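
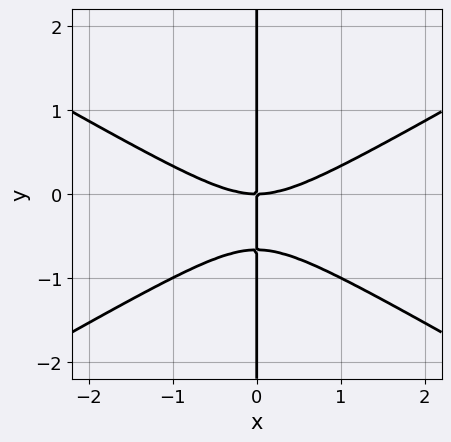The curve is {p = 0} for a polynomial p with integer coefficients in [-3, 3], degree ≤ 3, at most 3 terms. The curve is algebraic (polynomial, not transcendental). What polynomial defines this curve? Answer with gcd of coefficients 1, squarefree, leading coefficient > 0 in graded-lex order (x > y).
x^3 - 3*x*y^2 - 2*x*y

(a) The degree is 3 — a generic line meets the curve in up to 3 points.
(b) Against the integer gridlines: every point of the y-axis in the box is on the curve; it meets the x-axis at x = 0 (among the integer gridlines).
(c) These observations pin down the coefficients.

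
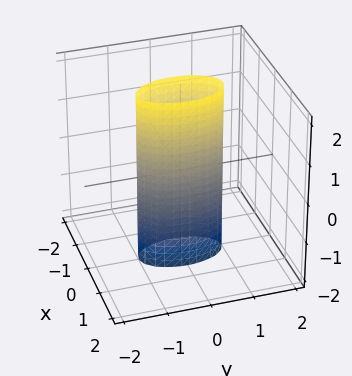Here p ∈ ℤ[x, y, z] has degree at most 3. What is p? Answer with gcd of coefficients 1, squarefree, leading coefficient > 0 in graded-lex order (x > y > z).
3*x^2 + y^2 - 1

First, the degree is 2 — constant cross-section along one axis; a quadric.
Next, symmetries: mirror symmetry y ↦ −y ⇒ only even powers of y; mirror symmetry z ↦ −z ⇒ only even powers of z; it's symmetric under x → −x, forcing even powers of x.
Next, reading off the gridlines: it misses every integer gridline on the z-axis; among the integer gridlines, it crosses the y-axis at y ∈ {-1, 1}.
Finally, matching integer coefficients to the picture gives p.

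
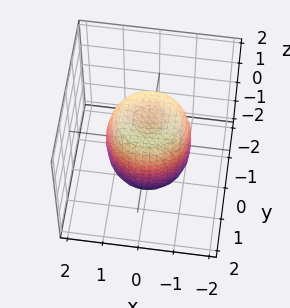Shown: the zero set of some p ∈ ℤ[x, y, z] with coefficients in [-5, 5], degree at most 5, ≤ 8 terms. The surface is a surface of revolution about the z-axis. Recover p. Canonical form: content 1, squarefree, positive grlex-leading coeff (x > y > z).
deg p = 4. A generic line meets the surface in up to 4 points.
By symmetry, every cross-section ⟂ z is a circle, so x, y appear only via x² + y².
Reading off the gridlines: the z-axis gridline crossings are at z ∈ {-1, 1}; a circular section at z = 1 has radius exactly 1.
These observations pin down the coefficients.

2*x^4 + 4*x^2*y^2 + 2*y^4 - 2*x^2 - 2*y^2 + z^2 - 1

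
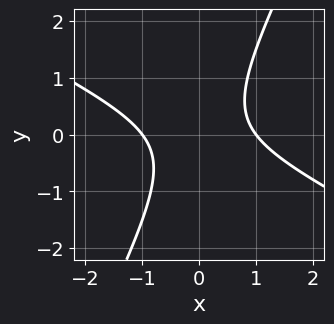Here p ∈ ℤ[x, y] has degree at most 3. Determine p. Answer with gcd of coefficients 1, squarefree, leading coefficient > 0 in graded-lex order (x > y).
2*x^2 + 3*x*y - 2*y^2 - 2

(a) The degree is 2 — no degree-1 curve has this shape.
(b) Checking where it meets the axes: the x-axis gridline crossings are at x ∈ {-1, 1}; it misses every integer gridline on the y-axis.
(c) Together with the visible shape, these determine p as stated.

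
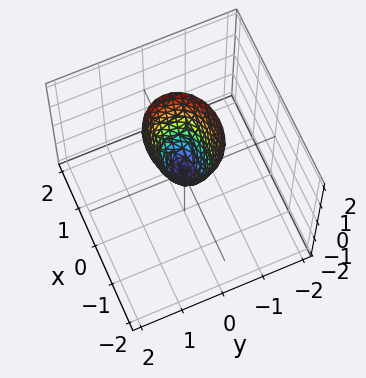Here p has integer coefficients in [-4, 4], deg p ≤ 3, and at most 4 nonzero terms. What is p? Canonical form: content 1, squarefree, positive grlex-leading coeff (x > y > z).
2*x^2 + 3*y^2 - z

First, the degree is 2 — a paraboloid; a quadric.
Then, symmetries: mirror symmetry y ↦ −y ⇒ only even powers of y; the x ↦ −x reflection is a symmetry, so x appears only in even powers.
Then, from the axis intercepts and sections: one x-axis crossing is at x = 0; one y-axis crossing is at y = 0.
Finally, solving for integer coefficients yields p as stated.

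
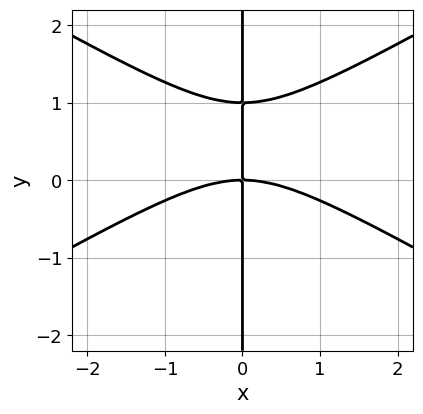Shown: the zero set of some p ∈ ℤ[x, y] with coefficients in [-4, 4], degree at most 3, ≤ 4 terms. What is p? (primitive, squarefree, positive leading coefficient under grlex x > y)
x^3 - 3*x*y^2 + 3*x*y

1. The degree is 3 — no degree-2 curve has this shape.
2. From the axis intercepts and sections: one x-axis crossing is at x = 0; every point of the y-axis in the box is on the curve.
3. Assembling these constraints gives the stated polynomial.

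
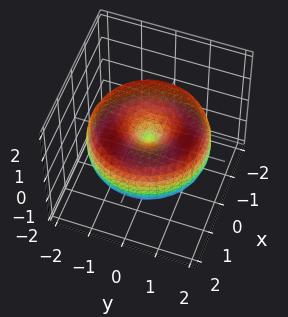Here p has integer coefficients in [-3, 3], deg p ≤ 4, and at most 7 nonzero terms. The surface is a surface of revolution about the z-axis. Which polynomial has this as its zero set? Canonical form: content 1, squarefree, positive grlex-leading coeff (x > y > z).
x^4 + 2*x^2*y^2 + y^4 - 3*x^2 - 3*y^2 + 3*z^2

First, the degree is 4 — no degree-3 surface has this shape.
Next, symmetry: the surface is invariant under rotation about z: p = q(x² + y², z).
Then, reading off the gridlines: it crosses the z-axis at the gridline z = 0; it crosses the y-axis at the gridline y = 0; a circular section at z = 0 has radius between 1 and 2.
Finally, assembling these constraints gives the stated polynomial.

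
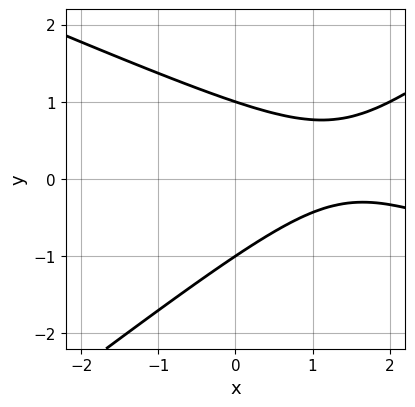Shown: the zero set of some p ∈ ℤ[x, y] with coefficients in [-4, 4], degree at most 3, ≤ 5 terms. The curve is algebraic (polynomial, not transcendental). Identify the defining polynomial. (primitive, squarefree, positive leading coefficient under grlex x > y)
1. deg p = 2. A generic line meets the curve in up to 2 points.
2. From the visible intercepts: no x-intercept at any integer in the box; the y-axis gridline crossings are at y ∈ {-1, 1}.
3. Assembling these constraints gives the stated polynomial.

x^2 + x*y - 3*y^2 - 3*x + 3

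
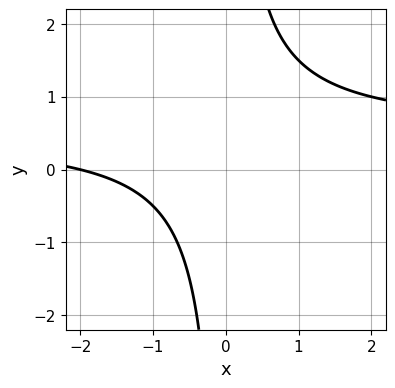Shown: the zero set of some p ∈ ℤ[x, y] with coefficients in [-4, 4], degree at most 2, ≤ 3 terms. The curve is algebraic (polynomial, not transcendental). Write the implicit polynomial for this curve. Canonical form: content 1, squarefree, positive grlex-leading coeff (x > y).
First, degree: the shape is more complex than any degree-1 curve, so deg p = 2.
Next, from the axis intercepts and sections: it misses every integer gridline on the y-axis; it crosses the x-axis at the gridline x = -2.
Finally, assembling these constraints gives the stated polynomial.

2*x*y - x - 2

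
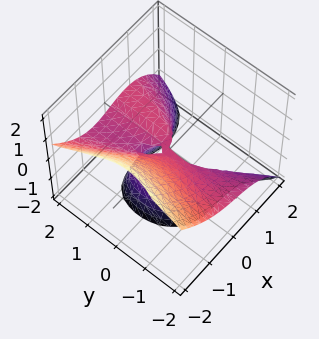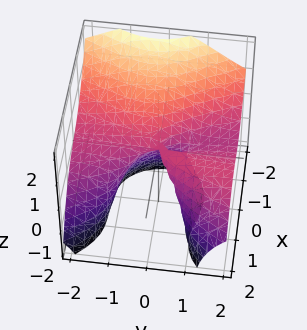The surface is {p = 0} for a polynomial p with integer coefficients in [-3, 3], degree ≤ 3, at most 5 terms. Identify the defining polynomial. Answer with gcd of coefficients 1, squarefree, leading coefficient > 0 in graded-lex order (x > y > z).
The degree is 3 — a generic line meets the surface in up to 3 points.
Against the integer gridlines: it crosses the z-axis at the gridline z = 0; one x-axis crossing is at x = 0; every point of the y-axis in the box is on the surface.
The integer polynomial consistent with all of this is the stated p.

3*x^3 + 2*x^2*z + 3*y^2*z - 2*x*y + 2*z^2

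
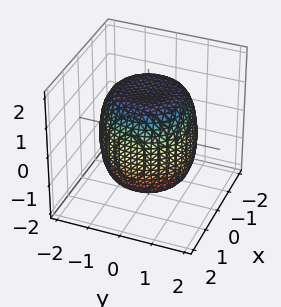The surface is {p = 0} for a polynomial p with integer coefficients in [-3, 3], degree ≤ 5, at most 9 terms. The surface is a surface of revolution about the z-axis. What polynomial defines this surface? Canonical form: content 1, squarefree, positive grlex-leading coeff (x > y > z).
The degree is 4 — a generic line meets the surface in up to 4 points.
By symmetry, every cross-section ⟂ z is a circle, so x, y appear only via x² + y².
Checking where it meets the axes: a circular section at z = 1 has radius between 1 and 2.
Solving for integer coefficients yields p as stated.

x^4 + 2*x^2*y^2 + y^4 - x^2 - y^2 + z^2 - 2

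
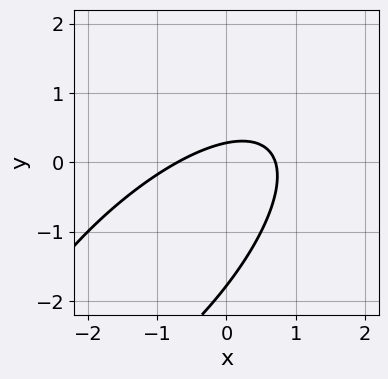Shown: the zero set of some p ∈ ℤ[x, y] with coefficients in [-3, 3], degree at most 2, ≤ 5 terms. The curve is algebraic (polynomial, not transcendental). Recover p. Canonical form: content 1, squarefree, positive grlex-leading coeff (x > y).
2*x^2 - 3*x*y + 2*y^2 + 3*y - 1

Degree: no degree-1 curve has this shape, so deg p = 2.
Matching integer coefficients to the picture gives p.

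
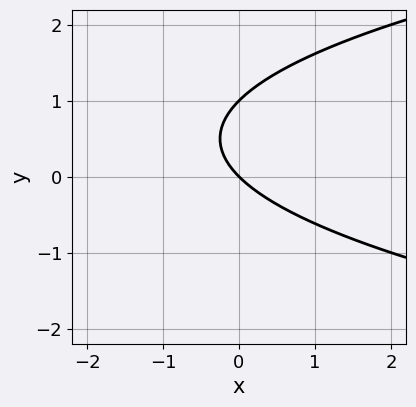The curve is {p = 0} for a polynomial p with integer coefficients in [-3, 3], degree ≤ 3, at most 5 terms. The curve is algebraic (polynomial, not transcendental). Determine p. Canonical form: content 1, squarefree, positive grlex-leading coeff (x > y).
1. Degree: the shape is more complex than any degree-1 curve, so deg p = 2.
2. From the axis intercepts and sections: one x-axis crossing is at x = 0; the y-axis gridline crossings are at y ∈ {0, 1}.
3. These observations pin down the coefficients.

y^2 - x - y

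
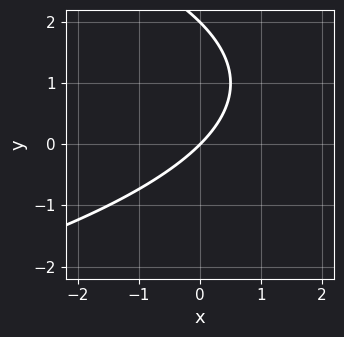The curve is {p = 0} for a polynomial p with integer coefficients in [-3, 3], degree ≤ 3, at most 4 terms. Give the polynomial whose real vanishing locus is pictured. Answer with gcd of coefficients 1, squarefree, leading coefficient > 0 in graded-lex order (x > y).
y^2 + 2*x - 2*y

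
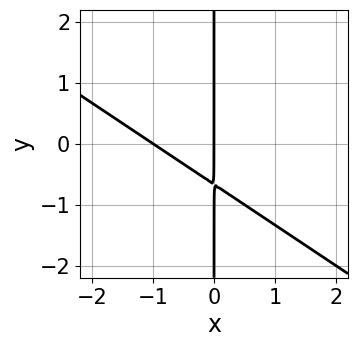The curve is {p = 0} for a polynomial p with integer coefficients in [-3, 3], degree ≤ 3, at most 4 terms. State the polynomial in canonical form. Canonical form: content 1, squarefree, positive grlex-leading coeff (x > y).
The degree is 2 — no degree-1 curve has this shape.
Checking where it meets the axes: among the integer gridlines, it crosses the x-axis at x ∈ {-1, 0}; the visible y-axis segment lies entirely on the curve.
Fitting integer coefficients to these (and the overall shape) gives p.

2*x^2 + 3*x*y + 2*x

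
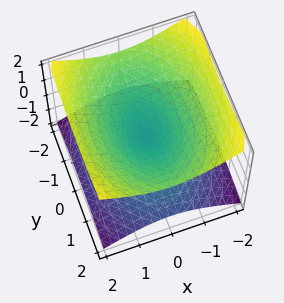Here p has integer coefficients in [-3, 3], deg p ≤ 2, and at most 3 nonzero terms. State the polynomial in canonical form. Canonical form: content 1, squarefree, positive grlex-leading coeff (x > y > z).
(a) deg p = 2.
(b) Symmetries: the z ↦ −z reflection is a symmetry, so z appears only in even powers; it's symmetric under x → −x, forcing even powers of x; mirror symmetry y ↦ −y ⇒ only even powers of y.
(c) Observable constraints: one x-axis crossing is at x = 0; one z-axis crossing is at z = 0; it crosses the y-axis at the gridline y = 0.
(d) These observations pin down the coefficients.

2*x^2 + y^2 - 3*z^2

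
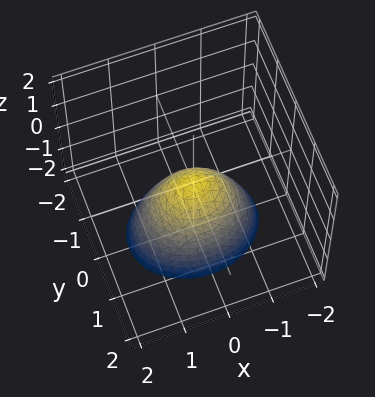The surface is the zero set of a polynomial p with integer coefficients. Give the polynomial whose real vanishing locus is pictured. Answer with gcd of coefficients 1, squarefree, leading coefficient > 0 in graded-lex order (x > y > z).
2*x^2 + 3*y^2 + 2*z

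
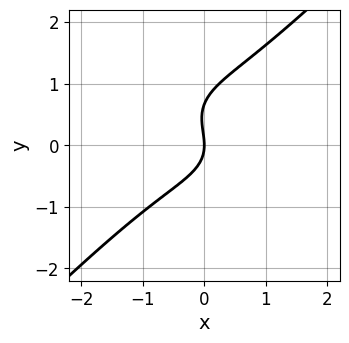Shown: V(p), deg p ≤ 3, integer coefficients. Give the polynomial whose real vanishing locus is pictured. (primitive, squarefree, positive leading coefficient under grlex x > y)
2*x^3 + x*y^2 - 3*y^3 + 2*y^2 + 3*x

1. Degree: the shape is more complex than any degree-2 curve, so deg p = 3.
2. Against the integer gridlines: it crosses the x-axis at the gridline x = 0; it meets the y-axis at y = 0 (among the integer gridlines).
3. Putting this together gives p.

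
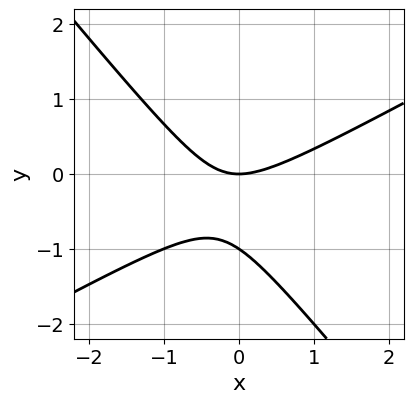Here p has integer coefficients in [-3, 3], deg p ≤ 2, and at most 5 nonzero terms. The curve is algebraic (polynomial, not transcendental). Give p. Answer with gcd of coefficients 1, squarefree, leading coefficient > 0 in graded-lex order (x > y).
(a) Degree: a generic line meets the curve in up to 2 points, so deg p = 2.
(b) Against the integer gridlines: it meets the x-axis at x = 0 (among the integer gridlines); the y-axis gridline crossings are at y ∈ {-1, 0}.
(c) Assembling these constraints gives the stated polynomial.

2*x^2 - 2*x*y - 3*y^2 - 3*y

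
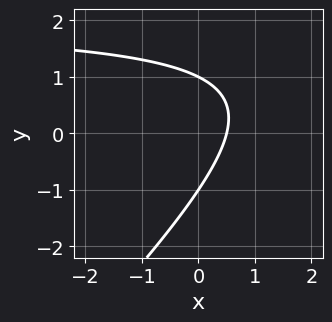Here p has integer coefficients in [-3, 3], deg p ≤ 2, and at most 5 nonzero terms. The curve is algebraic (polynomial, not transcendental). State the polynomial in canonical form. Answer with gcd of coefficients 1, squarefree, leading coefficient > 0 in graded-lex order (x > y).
x*y - y^2 - 2*x + 1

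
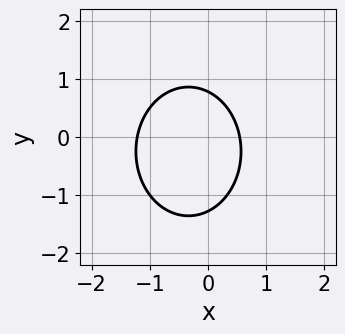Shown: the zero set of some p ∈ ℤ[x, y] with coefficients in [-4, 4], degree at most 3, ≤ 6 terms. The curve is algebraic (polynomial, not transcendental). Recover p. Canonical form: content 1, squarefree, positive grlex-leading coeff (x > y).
First, deg p = 2. No degree-1 curve has this shape.
Finally, matching integer coefficients to the picture gives p.

3*x^2 + 2*y^2 + 2*x + y - 2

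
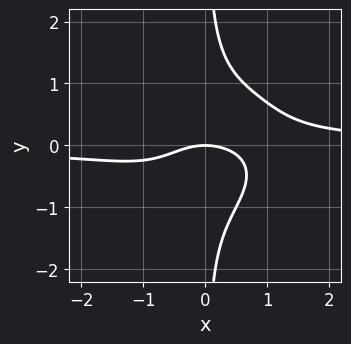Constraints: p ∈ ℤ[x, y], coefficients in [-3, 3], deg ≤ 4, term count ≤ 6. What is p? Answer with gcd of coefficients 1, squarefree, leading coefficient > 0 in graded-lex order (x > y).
2*x^3*y + 3*x*y^3 - x^2 - 2*y

(a) deg p = 4.
(b) Reading off the gridlines: one y-axis crossing is at y = 0; one x-axis crossing is at x = 0.
(c) Fitting integer coefficients to these (and the overall shape) gives p.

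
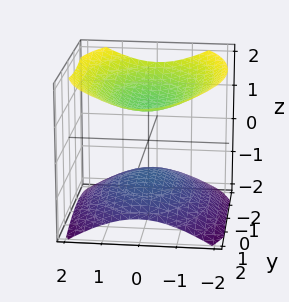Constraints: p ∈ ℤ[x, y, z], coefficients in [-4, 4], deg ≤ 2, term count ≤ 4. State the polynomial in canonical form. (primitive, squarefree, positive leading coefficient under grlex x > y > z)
(a) I count 2 distinct pieces. They look like related sheets of one shape, so recover p as a whole.
(b) Degree: two sheets facing apart; a quadric, so deg p = 2.
(c) Symmetries: mirror symmetry x ↦ −x ⇒ only even powers of x; it's symmetric under y → −y, forcing even powers of y; the z ↦ −z reflection is a symmetry, so z appears only in even powers.
(d) Against the integer gridlines: among the integer gridlines, it crosses the z-axis at z ∈ {-1, 1}; the surface avoids every integer x-axis point in the box.
(e) The integer polynomial consistent with all of this is the stated p.

2*x^2 + y^2 - 3*z^2 + 3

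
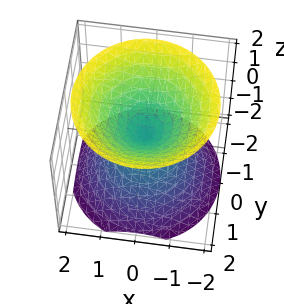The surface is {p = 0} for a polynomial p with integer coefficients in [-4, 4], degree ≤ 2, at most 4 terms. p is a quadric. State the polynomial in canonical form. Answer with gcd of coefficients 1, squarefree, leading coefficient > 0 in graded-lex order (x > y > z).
x^2 + y^2 - z^2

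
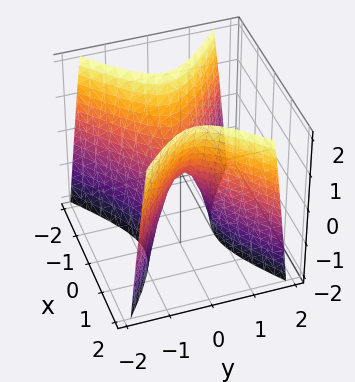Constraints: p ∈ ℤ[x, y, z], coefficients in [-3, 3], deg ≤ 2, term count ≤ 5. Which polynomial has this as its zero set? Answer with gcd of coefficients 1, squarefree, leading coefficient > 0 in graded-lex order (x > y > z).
2*x^2 - 3*y^2 - z

The degree is 2 — a saddle surface; a quadric.
Symmetries: it's symmetric under x → −x, forcing even powers of x; it's symmetric under y → −y, forcing even powers of y.
Reading off the gridlines: it crosses the y-axis at the gridline y = 0; it crosses the z-axis at the gridline z = 0; one x-axis crossing is at x = 0.
The integer polynomial consistent with all of this is the stated p.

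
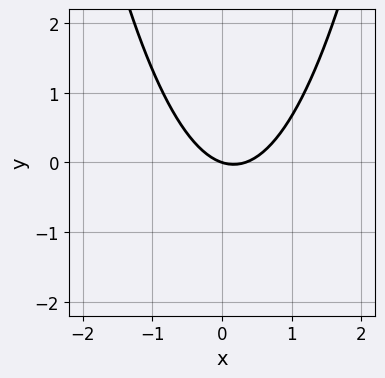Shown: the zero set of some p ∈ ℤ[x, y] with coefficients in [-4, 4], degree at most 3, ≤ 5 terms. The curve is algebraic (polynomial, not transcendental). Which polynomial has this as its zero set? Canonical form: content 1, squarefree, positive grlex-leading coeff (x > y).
deg p = 2.
Checking where it meets the axes: it crosses the y-axis at the gridline y = 0; one x-axis crossing is at x = 0.
Assembling these constraints gives the stated polynomial.

3*x^2 - x - 3*y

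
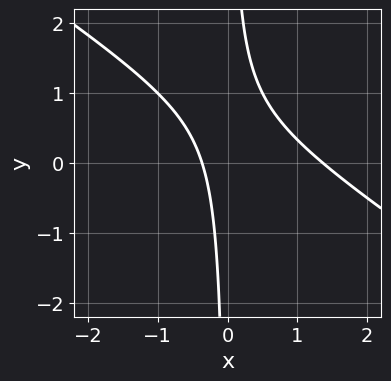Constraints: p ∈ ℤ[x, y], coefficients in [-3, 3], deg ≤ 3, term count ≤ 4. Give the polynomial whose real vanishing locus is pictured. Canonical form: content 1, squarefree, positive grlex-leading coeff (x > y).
2*x^2 + 3*x*y - 2*x - 1

First, deg p = 2. A generic line meets the curve in up to 2 points.
Then, observable constraints: the curve avoids every integer y-axis point in the box.
Finally, matching integer coefficients to the picture gives p.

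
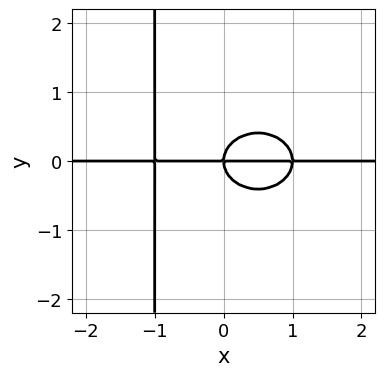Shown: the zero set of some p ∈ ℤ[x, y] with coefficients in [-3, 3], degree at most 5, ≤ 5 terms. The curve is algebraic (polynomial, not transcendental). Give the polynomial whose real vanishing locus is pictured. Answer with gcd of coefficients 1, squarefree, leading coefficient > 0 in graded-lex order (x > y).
2*x^3*y + 3*x*y^3 + 3*y^3 - 2*x*y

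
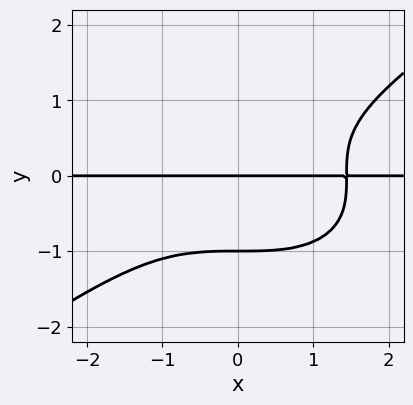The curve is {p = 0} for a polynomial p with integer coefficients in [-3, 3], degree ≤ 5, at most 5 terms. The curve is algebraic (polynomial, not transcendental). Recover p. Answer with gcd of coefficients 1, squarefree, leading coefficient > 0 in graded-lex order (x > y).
Degree: no degree-3 curve has this shape, so deg p = 4.
Reading off the gridlines: the visible x-axis segment lies entirely on the curve; the y-axis gridline crossings are at y ∈ {-1, 0}.
Fitting integer coefficients to these (and the overall shape) gives p.

x^3*y - 3*y^4 - 3*y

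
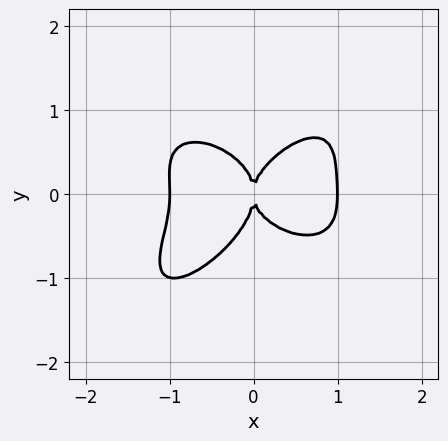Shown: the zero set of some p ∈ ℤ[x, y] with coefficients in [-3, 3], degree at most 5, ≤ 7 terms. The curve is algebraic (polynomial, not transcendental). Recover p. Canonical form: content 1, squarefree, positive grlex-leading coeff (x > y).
2*x^4 - 2*x*y^3 + 3*y^4 + x*y^2 - 2*x^2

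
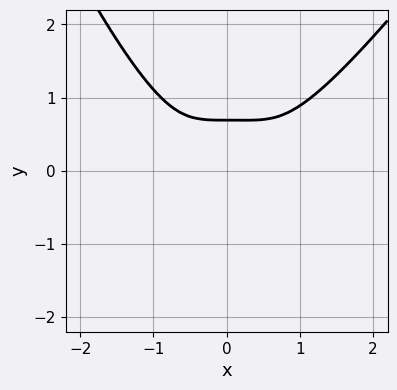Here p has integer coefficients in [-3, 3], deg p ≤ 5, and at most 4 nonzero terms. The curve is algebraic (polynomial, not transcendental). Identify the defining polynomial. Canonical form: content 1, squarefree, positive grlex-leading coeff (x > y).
(a) Degree: the shape is more complex than any degree-3 curve, so deg p = 4.
(b) Observable constraints: no x-intercept at any integer in the box.
(c) Together with the visible shape, these determine p as stated.

2*x^4 - x^3*y - 3*y^3 + 1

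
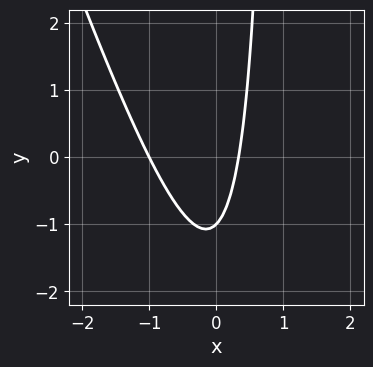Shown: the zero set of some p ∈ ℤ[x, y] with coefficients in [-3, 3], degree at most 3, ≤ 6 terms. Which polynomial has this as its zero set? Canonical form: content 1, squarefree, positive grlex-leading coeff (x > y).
3*x^2 + x*y + 2*x - y - 1

1. Degree: no degree-1 curve has this shape, so deg p = 2.
2. Checking where it meets the axes: it crosses the x-axis at the gridline x = -1; one y-axis crossing is at y = -1.
3. The integer polynomial consistent with all of this is the stated p.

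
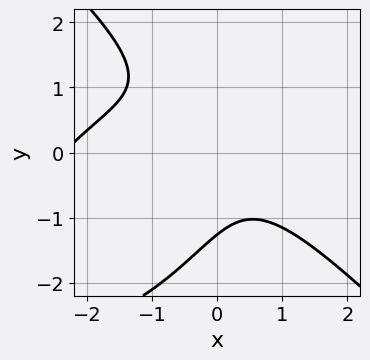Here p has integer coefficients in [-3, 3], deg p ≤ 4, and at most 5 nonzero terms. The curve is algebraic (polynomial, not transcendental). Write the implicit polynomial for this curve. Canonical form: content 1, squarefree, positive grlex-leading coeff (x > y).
x^3 + y^3 + 2*x^2 + 3*x*y + 2

(a) Degree: no degree-2 curve has this shape, so deg p = 3.
(b) Against the integer gridlines: it misses every integer gridline on the x-axis.
(c) The integer polynomial consistent with all of this is the stated p.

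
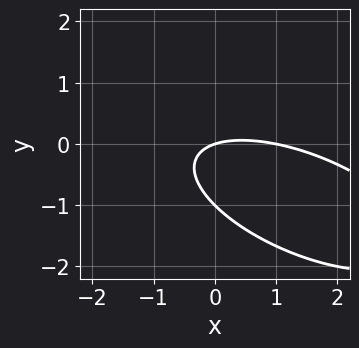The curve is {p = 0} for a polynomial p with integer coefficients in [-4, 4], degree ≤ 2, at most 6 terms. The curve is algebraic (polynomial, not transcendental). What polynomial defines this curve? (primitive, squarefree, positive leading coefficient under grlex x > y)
x^2 + 2*x*y + 3*y^2 - x + 3*y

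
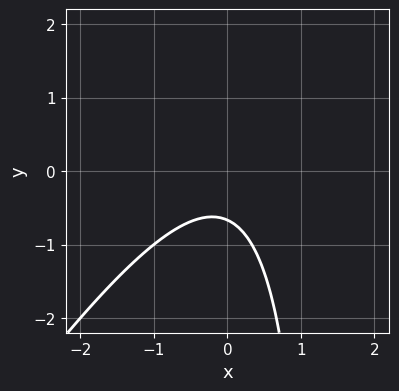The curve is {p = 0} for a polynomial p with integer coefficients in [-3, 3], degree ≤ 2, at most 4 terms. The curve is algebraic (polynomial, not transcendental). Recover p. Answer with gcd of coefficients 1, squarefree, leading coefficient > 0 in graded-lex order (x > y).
Degree: a generic line meets the curve in up to 2 points, so deg p = 2.
Reading off the gridlines: it misses every integer gridline on the x-axis.
These observations pin down the coefficients.

3*x^2 - 2*x*y + 3*y + 2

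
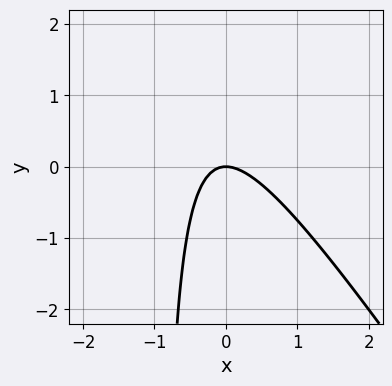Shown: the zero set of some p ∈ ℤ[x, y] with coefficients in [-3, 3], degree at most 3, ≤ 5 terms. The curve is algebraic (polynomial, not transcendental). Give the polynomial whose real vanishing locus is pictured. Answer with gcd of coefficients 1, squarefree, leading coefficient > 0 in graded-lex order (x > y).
1. The degree is 2 — no degree-1 curve has this shape.
2. Checking where it meets the axes: it crosses the x-axis at the gridline x = 0; it crosses the y-axis at the gridline y = 0.
3. These observations pin down the coefficients.

3*x^2 + 2*x*y + 2*y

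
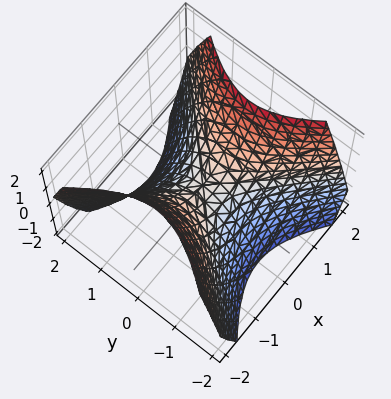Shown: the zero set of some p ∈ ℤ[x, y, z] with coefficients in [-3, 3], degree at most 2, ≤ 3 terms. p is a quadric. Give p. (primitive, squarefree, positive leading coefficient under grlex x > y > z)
x^2 - y^2 - z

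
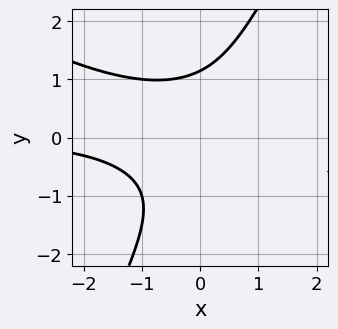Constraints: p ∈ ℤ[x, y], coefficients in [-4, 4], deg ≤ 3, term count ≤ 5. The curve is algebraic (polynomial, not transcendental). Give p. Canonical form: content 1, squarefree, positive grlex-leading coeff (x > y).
1. The degree is 3 — the shape is more complex than any degree-2 curve.
2. Reading off the gridlines: no x-intercept at any integer in the box.
3. The integer polynomial consistent with all of this is the stated p.

2*x^2*y + 3*x*y^2 - 2*y^3 + 3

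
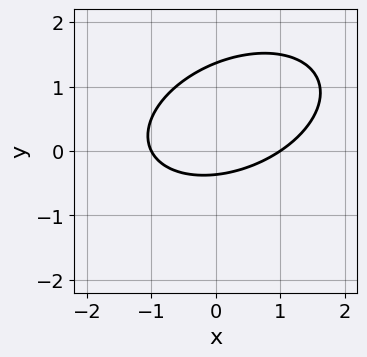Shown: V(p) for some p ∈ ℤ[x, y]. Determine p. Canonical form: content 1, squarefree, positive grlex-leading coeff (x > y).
x^2 - x*y + 2*y^2 - 2*y - 1

First, the degree is 2 — a generic line meets the curve in up to 2 points.
Then, checking where it meets the axes: among the integer gridlines, it crosses the x-axis at x ∈ {-1, 1}.
Finally, the integer polynomial consistent with all of this is the stated p.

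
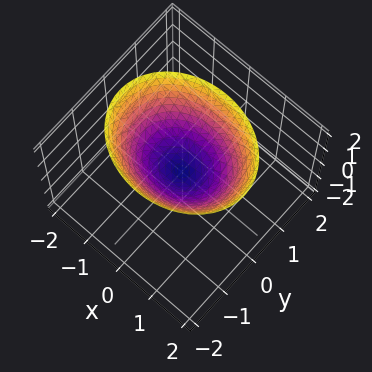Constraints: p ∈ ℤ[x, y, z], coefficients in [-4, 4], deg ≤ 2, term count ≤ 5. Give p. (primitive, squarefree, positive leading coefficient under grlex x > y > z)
2*x^2 + 3*y^2 - 3*z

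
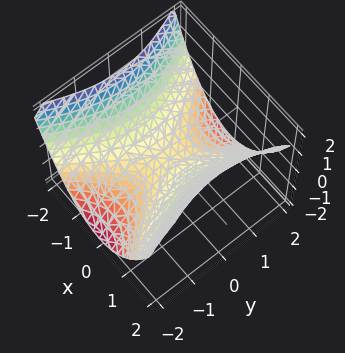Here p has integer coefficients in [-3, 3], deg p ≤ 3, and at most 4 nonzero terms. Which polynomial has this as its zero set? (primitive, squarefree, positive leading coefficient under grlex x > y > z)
First, deg p = 2. A hyperbolic paraboloid; a quadric.
Next, symmetries: the y ↦ −y reflection is a symmetry, so y appears only in even powers; the x ↦ −x reflection is a symmetry, so x appears only in even powers.
Then, from the axis intercepts and sections: it meets the x-axis at x = 0 (among the integer gridlines); one z-axis crossing is at z = 0; one y-axis crossing is at y = 0.
Finally, putting this together gives p.

2*x^2 - y^2 - 3*z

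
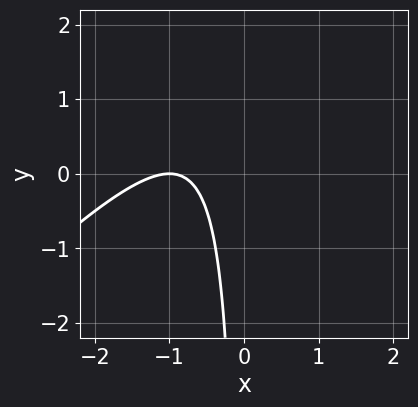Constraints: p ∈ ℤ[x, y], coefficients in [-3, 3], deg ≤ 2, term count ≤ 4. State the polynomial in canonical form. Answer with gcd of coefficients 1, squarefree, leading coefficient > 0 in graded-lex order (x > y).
x^2 - x*y + 2*x + 1

First, deg p = 2. The shape is more complex than any degree-1 curve.
Then, against the integer gridlines: no y-intercept at any integer in the box; it crosses the x-axis at the gridline x = -1.
Finally, matching integer coefficients to the picture gives p.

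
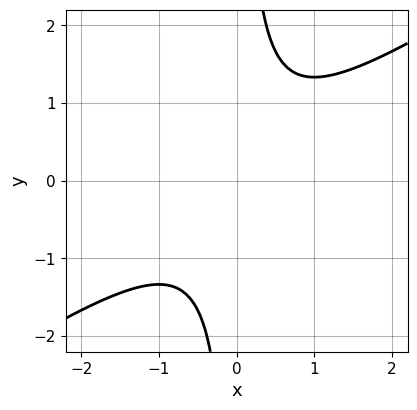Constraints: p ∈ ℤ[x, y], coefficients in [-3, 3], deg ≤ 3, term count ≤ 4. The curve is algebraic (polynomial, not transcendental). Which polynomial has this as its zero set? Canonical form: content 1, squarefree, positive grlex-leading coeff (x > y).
2*x^2 - 3*x*y + 2

1. The degree is 2 — a generic line meets the curve in up to 2 points.
2. Reading off the gridlines: the curve avoids every integer y-axis point in the box; it misses every integer gridline on the x-axis.
3. Assembling these constraints gives the stated polynomial.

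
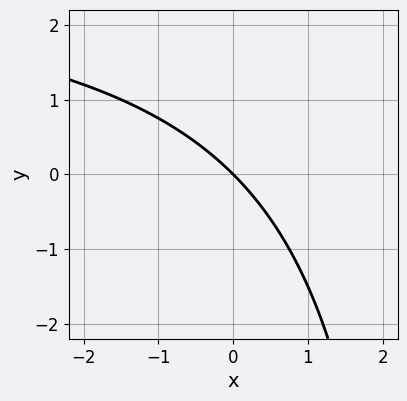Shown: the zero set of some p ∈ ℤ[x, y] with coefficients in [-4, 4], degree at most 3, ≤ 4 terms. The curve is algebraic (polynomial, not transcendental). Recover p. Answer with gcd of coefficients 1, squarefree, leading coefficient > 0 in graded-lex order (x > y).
x*y - 3*x - 3*y

First, deg p = 2. The shape is more complex than any degree-1 curve.
Then, checking where it meets the axes: it meets the y-axis at y = 0 (among the integer gridlines); it crosses the x-axis at the gridline x = 0.
Finally, fitting integer coefficients to these (and the overall shape) gives p.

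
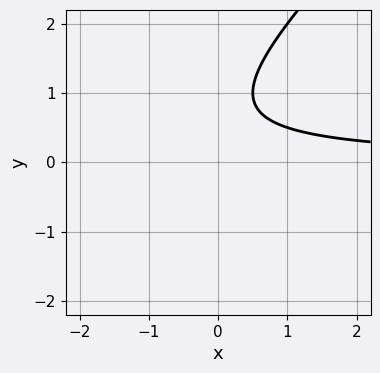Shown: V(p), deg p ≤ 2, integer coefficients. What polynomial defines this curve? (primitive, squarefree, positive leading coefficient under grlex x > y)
2*x*y - 2*y^2 + 3*y - 2

Degree: a generic line meets the curve in up to 2 points, so deg p = 2.
Against the integer gridlines: the curve avoids every integer x-axis point in the box; the curve avoids every integer y-axis point in the box.
Together with the visible shape, these determine p as stated.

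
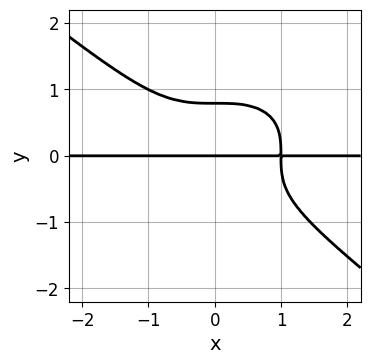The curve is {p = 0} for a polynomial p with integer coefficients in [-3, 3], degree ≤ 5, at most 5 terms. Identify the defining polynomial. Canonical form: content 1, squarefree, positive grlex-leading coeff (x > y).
(a) The degree is 4 — a generic line meets the curve in up to 4 points.
(b) Reading off the gridlines: it meets the y-axis at y = 0 (among the integer gridlines); the visible x-axis segment lies entirely on the curve.
(c) Fitting integer coefficients to these (and the overall shape) gives p.

x^3*y + 2*y^4 - y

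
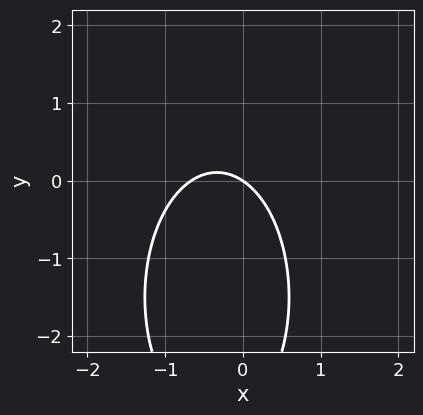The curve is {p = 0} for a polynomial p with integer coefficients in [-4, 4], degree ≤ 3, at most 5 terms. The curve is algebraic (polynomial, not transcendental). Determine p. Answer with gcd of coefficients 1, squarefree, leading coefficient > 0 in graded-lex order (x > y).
3*x^2 + y^2 + 2*x + 3*y

deg p = 2.
Against the integer gridlines: one y-axis crossing is at y = 0; it meets the x-axis at x = 0 (among the integer gridlines).
The integer polynomial consistent with all of this is the stated p.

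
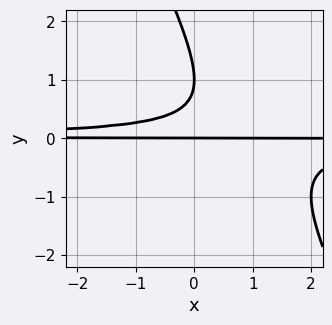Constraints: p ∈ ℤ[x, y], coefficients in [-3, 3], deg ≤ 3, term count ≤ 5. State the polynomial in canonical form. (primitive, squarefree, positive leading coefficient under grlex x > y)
2*x*y^2 + y^3 - 2*y^2 + y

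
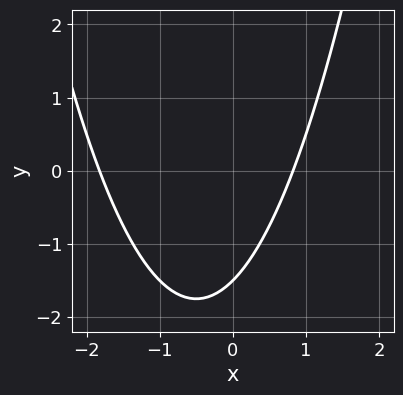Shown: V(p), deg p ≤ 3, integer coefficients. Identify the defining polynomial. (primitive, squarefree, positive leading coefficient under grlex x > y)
2*x^2 + 2*x - 2*y - 3

(a) Degree: the shape is more complex than any degree-1 curve, so deg p = 2.
(b) Solving for integer coefficients yields p as stated.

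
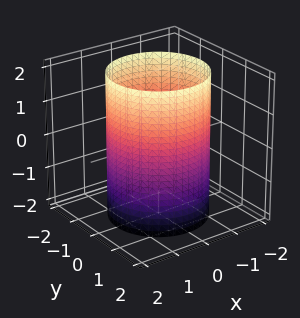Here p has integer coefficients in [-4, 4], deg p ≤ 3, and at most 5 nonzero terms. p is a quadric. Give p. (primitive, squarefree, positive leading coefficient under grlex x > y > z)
The degree is 2 — constant cross-section along one axis; a quadric.
Symmetries: rotational symmetry about the z-axis ⇒ p depends on x, y only through x² + y²; it's symmetric under z → −z, forcing even powers of z.
Against the integer gridlines: a circular section at z = -1 has radius between 1 and 2; the surface avoids every integer z-axis point in the box.
Solving for integer coefficients yields p as stated.

x^2 + y^2 - 2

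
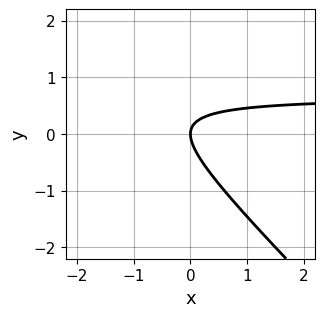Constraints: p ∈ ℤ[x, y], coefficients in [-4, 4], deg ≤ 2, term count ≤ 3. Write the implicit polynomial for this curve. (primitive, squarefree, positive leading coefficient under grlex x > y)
3*x*y + 3*y^2 - 2*x

First, deg p = 2.
Then, from the axis intercepts and sections: one x-axis crossing is at x = 0; it crosses the y-axis at the gridline y = 0.
Finally, solving for integer coefficients yields p as stated.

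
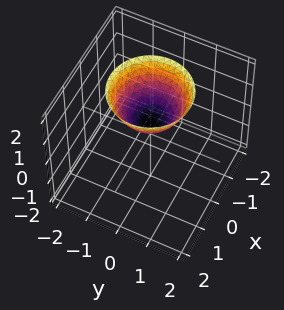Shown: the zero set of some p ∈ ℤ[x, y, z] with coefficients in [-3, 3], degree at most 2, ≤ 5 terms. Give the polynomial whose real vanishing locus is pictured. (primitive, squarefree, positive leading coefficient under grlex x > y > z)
deg p = 2. A generic line meets the surface in up to 2 points.
Symmetry: the z-axis is an axis of rotation, so x and y enter only as x² + y².
From the axis intercepts and sections: a circular section at z = 2 has radius between 1 and 2; the surface avoids every integer y-axis point in the box; no x-intercept at any integer in the box.
These observations pin down the coefficients.

2*x^2 + 2*y^2 - 2*z + 1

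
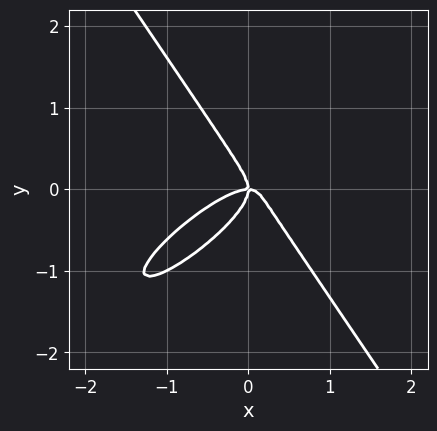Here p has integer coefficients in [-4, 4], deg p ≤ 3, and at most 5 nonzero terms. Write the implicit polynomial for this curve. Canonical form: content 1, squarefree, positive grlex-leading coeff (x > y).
2*x^3 - 3*x^2*y + 2*y^3 + x*y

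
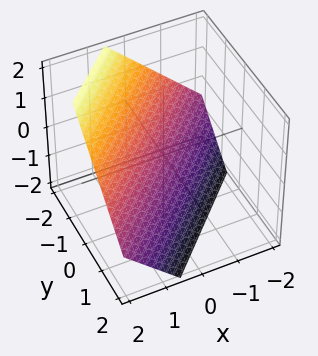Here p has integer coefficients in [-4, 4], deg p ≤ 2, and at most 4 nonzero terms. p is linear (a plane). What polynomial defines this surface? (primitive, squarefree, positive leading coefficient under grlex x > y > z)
deg p = 1. Every cross-section is a straight line — this is a plane.
Solving for integer coefficients yields p as stated.

3*x - 3*y - 3*z - 2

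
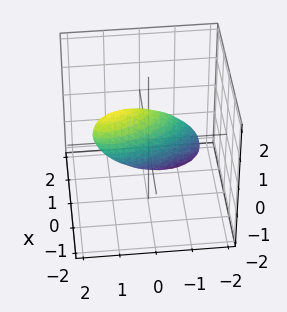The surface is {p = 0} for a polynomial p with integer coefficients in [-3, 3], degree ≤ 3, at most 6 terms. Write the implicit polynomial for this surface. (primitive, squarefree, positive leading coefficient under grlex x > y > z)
deg p = 2. A generic line meets the surface in up to 2 points.
Observable constraints: among the integer gridlines, it crosses the y-axis at y ∈ {-1, 1}; among the integer gridlines, it crosses the z-axis at z ∈ {-1, 1}.
Matching integer coefficients to the picture gives p.

3*x^2 + 2*x*y + y^2 - y*z + z^2 - 1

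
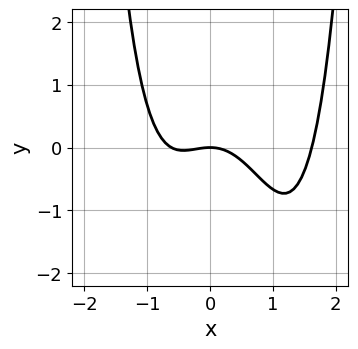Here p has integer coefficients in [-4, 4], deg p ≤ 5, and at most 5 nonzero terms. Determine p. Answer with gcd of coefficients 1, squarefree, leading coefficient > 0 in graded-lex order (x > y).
2*x^4 - 2*x^3 - 2*x^2 - 3*y

1. The degree is 4 — no degree-3 curve has this shape.
2. From the visible intercepts: it crosses the y-axis at the gridline y = 0; one x-axis crossing is at x = 0.
3. The integer polynomial consistent with all of this is the stated p.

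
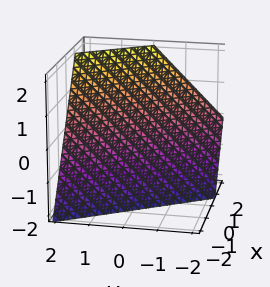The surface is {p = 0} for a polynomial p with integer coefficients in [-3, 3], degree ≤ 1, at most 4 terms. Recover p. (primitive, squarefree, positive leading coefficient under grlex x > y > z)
1. deg p = 1. The surface is flat (a plane).
2. Against the integer gridlines: it crosses the z-axis at the gridline z = -1; it meets the y-axis at y = 1 (among the integer gridlines).
3. These observations pin down the coefficients.

3*x + 2*y - 2*z - 2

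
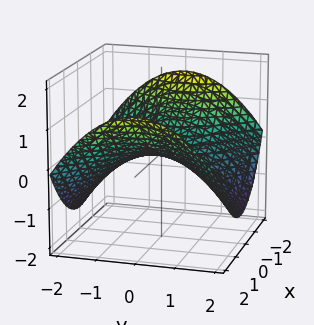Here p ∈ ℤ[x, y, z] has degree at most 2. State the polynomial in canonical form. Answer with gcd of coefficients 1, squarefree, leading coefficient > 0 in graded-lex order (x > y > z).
x^2 - y^2 - 3*z

First, deg p = 2. A saddle surface; a quadric.
Next, symmetries: the x ↦ −x reflection is a symmetry, so x appears only in even powers; mirror symmetry y ↦ −y ⇒ only even powers of y.
Then, checking where it meets the axes: it meets the x-axis at x = 0 (among the integer gridlines); it crosses the z-axis at the gridline z = 0.
Finally, together with the visible shape, these determine p as stated.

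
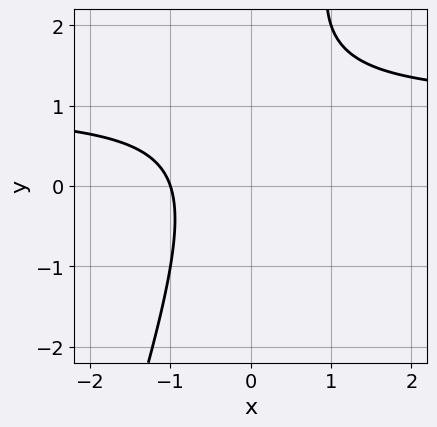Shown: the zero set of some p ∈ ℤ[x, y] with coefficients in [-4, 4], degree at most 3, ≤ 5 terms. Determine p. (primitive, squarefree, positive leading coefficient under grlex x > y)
First, deg p = 2. The shape is more complex than any degree-1 curve.
Then, from the axis intercepts and sections: the curve avoids every integer y-axis point in the box; one x-axis crossing is at x = -1.
Finally, assembling these constraints gives the stated polynomial.

3*x*y - y^2 - 3*x + 2*y - 3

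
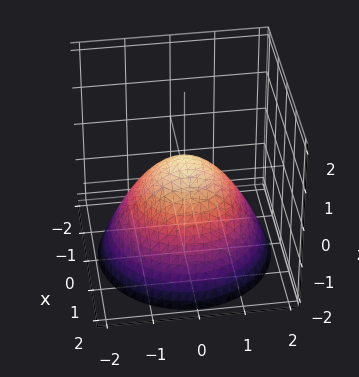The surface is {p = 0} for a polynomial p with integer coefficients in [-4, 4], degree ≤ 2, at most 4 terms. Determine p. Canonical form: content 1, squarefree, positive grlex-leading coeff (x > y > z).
deg p = 2. A generic line meets the surface in up to 2 points.
Symmetries: rotational symmetry about the z-axis ⇒ p depends on x, y only through x² + y².
Reading off the gridlines: a circular section at z = -1 has radius between 1 and 2.
Putting this together gives p.

2*x^2 + 2*y^2 + 3*z - 1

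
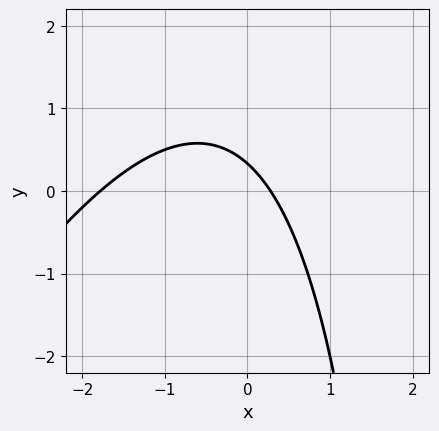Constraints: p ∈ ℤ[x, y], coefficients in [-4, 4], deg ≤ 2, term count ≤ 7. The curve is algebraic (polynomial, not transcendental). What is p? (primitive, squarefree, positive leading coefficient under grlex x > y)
(a) Degree: a generic line meets the curve in up to 2 points, so deg p = 2.
(b) Putting this together gives p.

2*x^2 - x*y + 3*x + 3*y - 1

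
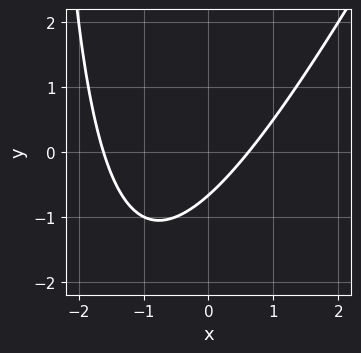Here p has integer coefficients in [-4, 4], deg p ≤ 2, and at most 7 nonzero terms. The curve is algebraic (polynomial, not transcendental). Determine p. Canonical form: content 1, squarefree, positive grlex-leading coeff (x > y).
2*x^2 - x*y + 2*x - 3*y - 2

First, the degree is 2 — a generic line meets the curve in up to 2 points.
Finally, solving for integer coefficients yields p as stated.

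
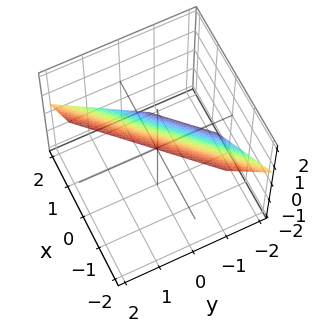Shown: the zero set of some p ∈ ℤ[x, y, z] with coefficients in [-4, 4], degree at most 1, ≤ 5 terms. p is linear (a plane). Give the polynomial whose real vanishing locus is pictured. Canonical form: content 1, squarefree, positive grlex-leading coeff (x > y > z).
3*x - 3*y + 3*z - 2

First, degree: every cross-section is a straight line — this is a plane, so deg p = 1.
Finally, the integer polynomial consistent with all of this is the stated p.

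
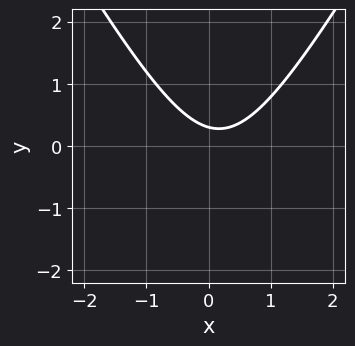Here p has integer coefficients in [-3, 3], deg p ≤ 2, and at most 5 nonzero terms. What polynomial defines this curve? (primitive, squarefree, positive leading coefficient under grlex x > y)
3*x^2 - y^2 - x - 3*y + 1

Degree: no degree-1 curve has this shape, so deg p = 2.
From the visible intercepts: it misses every integer gridline on the x-axis.
Together with the visible shape, these determine p as stated.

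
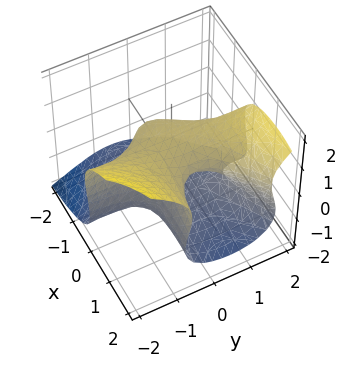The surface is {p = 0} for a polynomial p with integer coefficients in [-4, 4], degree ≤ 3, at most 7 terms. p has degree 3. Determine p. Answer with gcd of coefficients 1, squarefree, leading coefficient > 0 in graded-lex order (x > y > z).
x^2*y - 2*x*y^2 + 2*z^3 + x^2 - 2*z

(a) deg p = 3. A generic line meets the surface in up to 3 points.
(b) Reading off the gridlines: one x-axis crossing is at x = 0; among the integer gridlines, it crosses the z-axis at z ∈ {-1, 0, 1}.
(c) Solving for integer coefficients yields p as stated. Check: (0, 2, 0) on the y-axis lies on the surface, and p(0, 2, 0) = 0. ✓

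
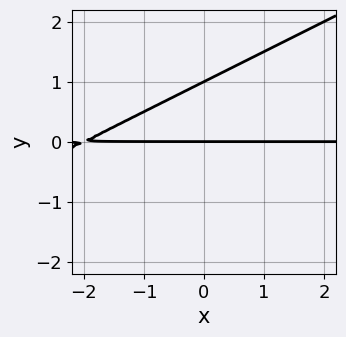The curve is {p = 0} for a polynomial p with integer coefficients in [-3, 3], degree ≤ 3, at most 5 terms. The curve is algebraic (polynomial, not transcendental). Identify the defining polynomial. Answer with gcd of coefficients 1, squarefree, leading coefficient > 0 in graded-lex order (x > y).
x*y - 2*y^2 + 2*y

1. Degree: the shape is more complex than any degree-1 curve, so deg p = 2.
2. From the axis intercepts and sections: the y-axis gridline crossings are at y ∈ {0, 1}; every point of the x-axis in the box is on the curve.
3. These observations pin down the coefficients.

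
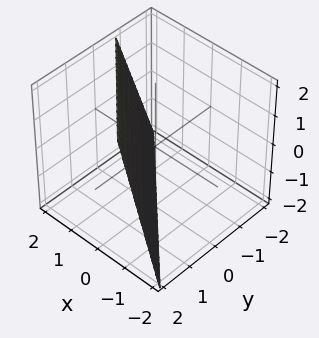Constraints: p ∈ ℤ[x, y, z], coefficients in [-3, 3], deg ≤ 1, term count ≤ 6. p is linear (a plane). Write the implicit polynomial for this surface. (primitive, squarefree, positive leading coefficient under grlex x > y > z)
First, deg p = 1. Every cross-section is a straight line — this is a plane.
Next, observable constraints: it meets the z-axis at z = -2 (among the integer gridlines).
Finally, matching integer coefficients to the picture gives p.

3*x + 3*y - z - 2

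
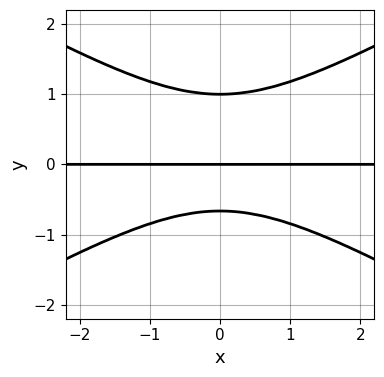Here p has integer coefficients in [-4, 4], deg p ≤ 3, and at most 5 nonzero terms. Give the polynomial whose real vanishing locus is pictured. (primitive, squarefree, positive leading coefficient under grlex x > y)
x^2*y - 3*y^3 + y^2 + 2*y

First, the degree is 3 — no degree-2 curve has this shape.
Next, symmetries: mirror symmetry x ↦ −x ⇒ only even powers of x.
Then, against the integer gridlines: among the integer gridlines, it crosses the y-axis at y ∈ {0, 1}; the visible x-axis segment lies entirely on the curve.
Finally, solving for integer coefficients yields p as stated.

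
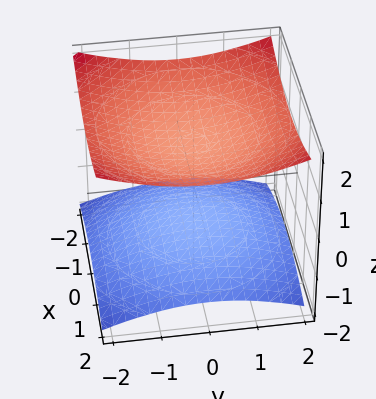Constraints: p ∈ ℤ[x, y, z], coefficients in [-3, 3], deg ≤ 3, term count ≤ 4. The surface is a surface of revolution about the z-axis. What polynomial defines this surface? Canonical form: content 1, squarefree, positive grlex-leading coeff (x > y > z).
First, there are 2 components. Treating them together as one polynomial.
Next, deg p = 2. No degree-1 surface has this shape.
Next, by symmetry, every cross-section ⟂ z is a circle, so x, y appear only via x² + y².
Next, from the visible intercepts: it misses every integer gridline on the x-axis; it misses every integer gridline on the y-axis; the z-axis gridline crossings are at z ∈ {-1, 1}.
Finally, putting this together gives p.

x^2 + y^2 - 3*z^2 + 3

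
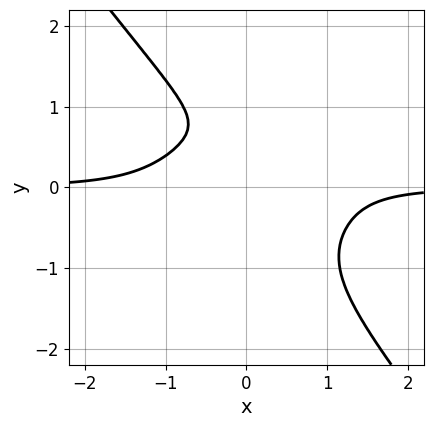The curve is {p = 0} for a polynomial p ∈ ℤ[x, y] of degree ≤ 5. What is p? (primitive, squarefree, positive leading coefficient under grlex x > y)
First, the degree is 4 — no degree-3 curve has this shape.
Next, from the axis intercepts and sections: the curve avoids every integer x-axis point in the box; the curve avoids every integer y-axis point in the box.
Finally, assembling these constraints gives the stated polynomial.

3*x^3*y + 2*x*y^3 + 3*y^4 - 2*y + 2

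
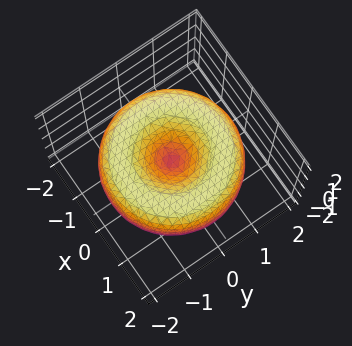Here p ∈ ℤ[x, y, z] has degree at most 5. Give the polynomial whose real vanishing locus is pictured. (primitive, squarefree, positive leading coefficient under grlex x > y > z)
1. Degree: no degree-3 surface has this shape, so deg p = 4.
2. Symmetry: the surface is invariant under rotation about z: p = q(x² + y², z).
3. Observable constraints: a circular section at z = 0 has radius between 1 and 2; it crosses the x-axis at the gridline x = 0; one y-axis crossing is at y = 0.
4. Matching integer coefficients to the picture gives p.

x^4 + 2*x^2*y^2 + y^4 - 3*x^2 - 3*y^2 + 3*z^2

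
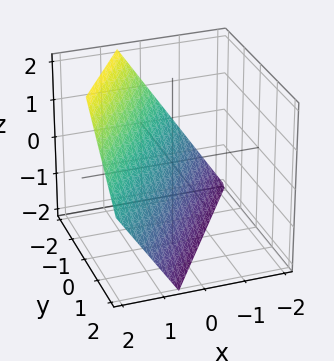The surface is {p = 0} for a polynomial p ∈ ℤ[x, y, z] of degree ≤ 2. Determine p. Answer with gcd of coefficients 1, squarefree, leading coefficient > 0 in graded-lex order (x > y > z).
(a) deg p = 1. Every cross-section is a straight line — this is a plane.
(b) Checking where it meets the axes: one y-axis crossing is at y = -1; it meets the z-axis at z = -1 (among the integer gridlines).
(c) Together with the visible shape, these determine p as stated.

3*x - 2*y - 2*z - 2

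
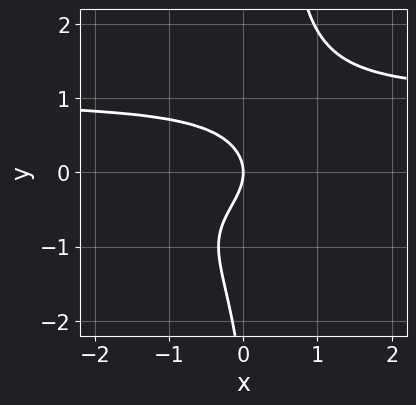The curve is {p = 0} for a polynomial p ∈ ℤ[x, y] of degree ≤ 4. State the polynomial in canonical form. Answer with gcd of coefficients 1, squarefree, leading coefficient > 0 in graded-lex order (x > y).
3*x*y^3 - y^3 - 3*y^2 - 3*x

deg p = 4.
Checking where it meets the axes: one y-axis crossing is at y = 0; one x-axis crossing is at x = 0.
Assembling these constraints gives the stated polynomial.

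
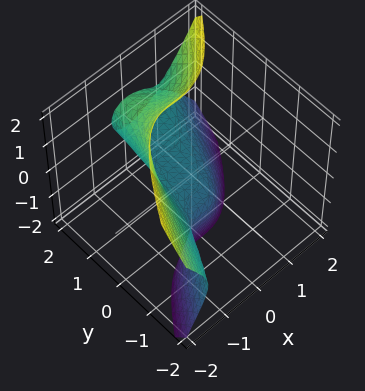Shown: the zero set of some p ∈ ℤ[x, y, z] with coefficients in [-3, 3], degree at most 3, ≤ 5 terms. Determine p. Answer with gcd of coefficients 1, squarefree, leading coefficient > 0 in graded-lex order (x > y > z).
3*x^3 - 2*x^2*y - 2*y*z^2 + 2*z + 1

(a) Degree: a generic line meets the surface in up to 3 points, so deg p = 3.
(b) From the axis intercepts and sections: it misses every integer gridline on the y-axis.
(c) Assembling these constraints gives the stated polynomial.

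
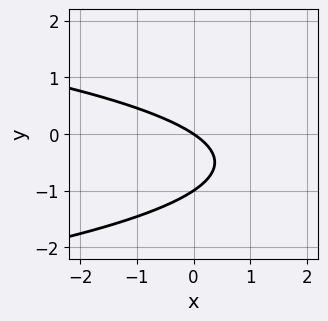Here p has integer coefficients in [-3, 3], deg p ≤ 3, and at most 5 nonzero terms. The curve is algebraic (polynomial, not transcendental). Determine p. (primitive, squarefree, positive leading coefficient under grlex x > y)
3*y^2 + 2*x + 3*y

1. Degree: a generic line meets the curve in up to 2 points, so deg p = 2.
2. From the axis intercepts and sections: it meets the x-axis at x = 0 (among the integer gridlines); among the integer gridlines, it crosses the y-axis at y ∈ {-1, 0}.
3. Putting this together gives p.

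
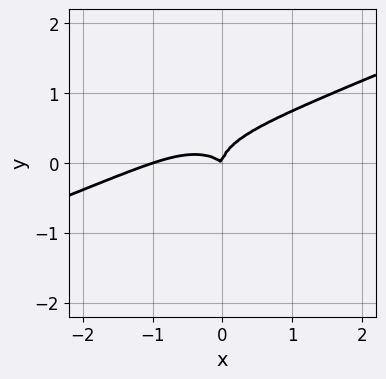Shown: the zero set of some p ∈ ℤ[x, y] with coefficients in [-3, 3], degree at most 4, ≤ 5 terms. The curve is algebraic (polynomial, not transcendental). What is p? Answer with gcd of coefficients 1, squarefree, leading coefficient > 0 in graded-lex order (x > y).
First, degree: a generic line meets the curve in up to 3 points, so deg p = 3.
Next, from the visible intercepts: among the integer gridlines, it crosses the x-axis at x ∈ {-1, 0}; one y-axis crossing is at y = 0.
Finally, matching integer coefficients to the picture gives p.

x^3 - 2*x^2*y - 3*y^3 + x^2 + x*y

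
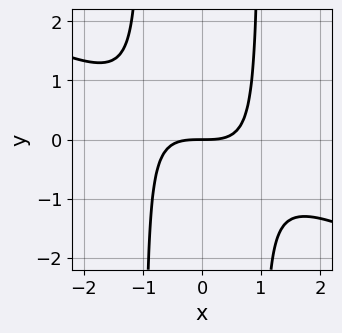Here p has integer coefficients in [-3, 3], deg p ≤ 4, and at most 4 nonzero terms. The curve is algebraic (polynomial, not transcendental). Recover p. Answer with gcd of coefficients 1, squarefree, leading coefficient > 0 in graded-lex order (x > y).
x^3 + 2*x^2*y - 2*y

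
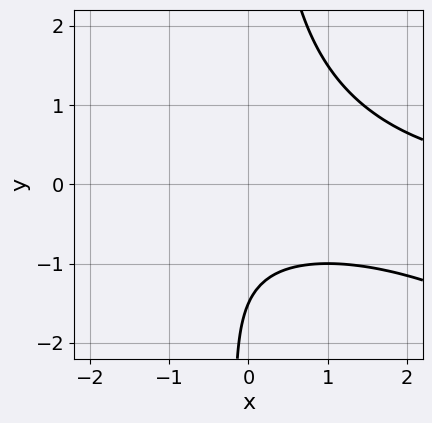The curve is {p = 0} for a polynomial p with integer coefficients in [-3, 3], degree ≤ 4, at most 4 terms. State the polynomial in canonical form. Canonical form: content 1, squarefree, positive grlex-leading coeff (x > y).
1. The degree is 3 — a generic line meets the curve in up to 3 points.
2. Reading off the gridlines: the curve avoids every integer x-axis point in the box.
3. Solving for integer coefficients yields p as stated.

x^2*y + 2*x*y^2 - 2*y - 3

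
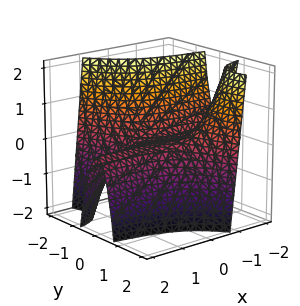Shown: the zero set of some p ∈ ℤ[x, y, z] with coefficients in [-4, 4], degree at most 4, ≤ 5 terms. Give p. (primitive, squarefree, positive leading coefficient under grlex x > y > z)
(a) deg p = 3. No degree-2 surface has this shape.
(b) From the axis intercepts and sections: it meets the y-axis at y = 0 (among the integer gridlines); one z-axis crossing is at z = 0.
(c) The integer polynomial consistent with all of this is the stated p. Check: (-2, 0, 0) on the x-axis lies on the surface, and p(-2, 0, 0) = 0. ✓

2*x*y^2 + y^3 + z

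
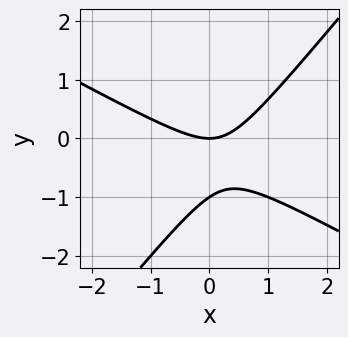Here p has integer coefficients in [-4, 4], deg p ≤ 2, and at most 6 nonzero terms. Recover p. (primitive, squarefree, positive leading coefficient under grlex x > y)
2*x^2 + 2*x*y - 3*y^2 - 3*y

deg p = 2. The shape is more complex than any degree-1 curve.
From the visible intercepts: the y-axis gridline crossings are at y ∈ {-1, 0}; it meets the x-axis at x = 0 (among the integer gridlines).
The integer polynomial consistent with all of this is the stated p.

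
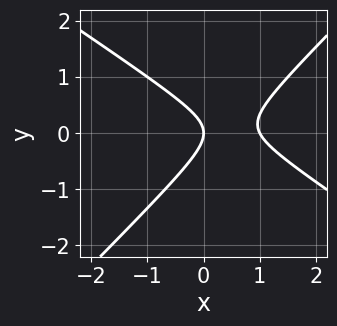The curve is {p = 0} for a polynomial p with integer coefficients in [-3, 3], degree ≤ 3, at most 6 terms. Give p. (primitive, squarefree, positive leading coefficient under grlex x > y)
(a) deg p = 2. The shape is more complex than any degree-1 curve.
(b) Against the integer gridlines: the x-axis gridline crossings are at x ∈ {0, 1}; it crosses the y-axis at the gridline y = 0.
(c) Together with the visible shape, these determine p as stated.

2*x^2 + x*y - 3*y^2 - 2*x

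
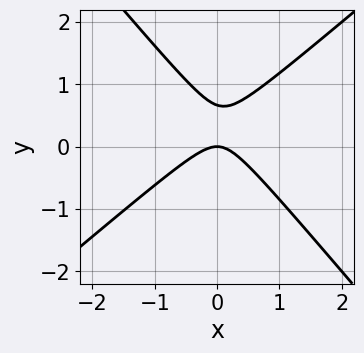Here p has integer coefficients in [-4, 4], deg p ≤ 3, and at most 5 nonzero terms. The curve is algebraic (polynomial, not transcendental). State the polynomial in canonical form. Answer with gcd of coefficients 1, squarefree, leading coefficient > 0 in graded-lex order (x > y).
1. deg p = 2. A generic line meets the curve in up to 2 points.
2. Checking where it meets the axes: one x-axis crossing is at x = 0; it crosses the y-axis at the gridline y = 0.
3. Matching integer coefficients to the picture gives p.

3*x^2 - x*y - 3*y^2 + 2*y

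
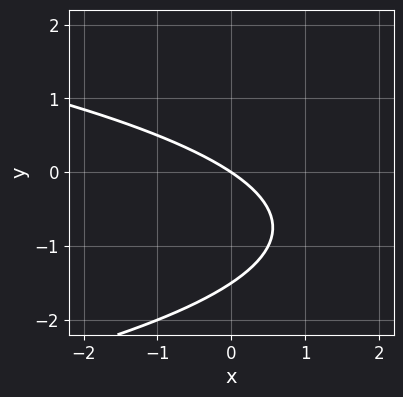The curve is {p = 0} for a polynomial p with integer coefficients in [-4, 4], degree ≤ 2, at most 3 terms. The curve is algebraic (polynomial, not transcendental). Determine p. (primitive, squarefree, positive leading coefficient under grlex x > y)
2*y^2 + 2*x + 3*y

1. deg p = 2.
2. Checking where it meets the axes: it meets the x-axis at x = 0 (among the integer gridlines); it meets the y-axis at y = 0 (among the integer gridlines).
3. These observations pin down the coefficients.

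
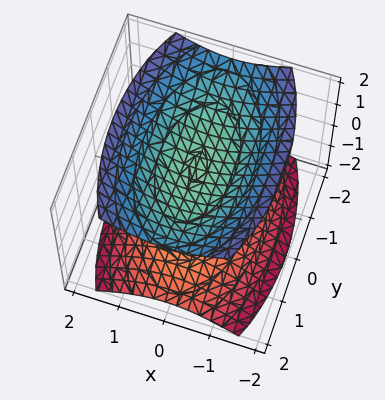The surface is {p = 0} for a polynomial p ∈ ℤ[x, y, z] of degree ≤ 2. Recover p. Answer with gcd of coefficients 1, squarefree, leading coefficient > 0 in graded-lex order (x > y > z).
3*x^2 + y^2 - 3*z^2 + 3

I count 2 distinct pieces.
The degree is 2 — two sheets facing apart; a quadric.
Symmetries: it's symmetric under x → −x, forcing even powers of x; mirror symmetry z ↦ −z ⇒ only even powers of z; mirror symmetry y ↦ −y ⇒ only even powers of y.
Checking where it meets the axes: no x-intercept at any integer in the box; no y-intercept at any integer in the box; the z-axis gridline crossings are at z ∈ {-1, 1}.
Assembling these constraints gives the stated polynomial.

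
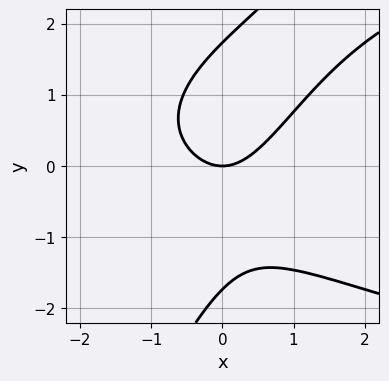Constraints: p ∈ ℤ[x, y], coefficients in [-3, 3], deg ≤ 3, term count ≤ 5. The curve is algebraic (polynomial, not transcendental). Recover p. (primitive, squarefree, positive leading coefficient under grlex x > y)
2*x*y^2 - y^3 - 3*x^2 + 3*y

(a) The degree is 3 — a generic line meets the curve in up to 3 points.
(b) Reading off the gridlines: it crosses the y-axis at the gridline y = 0; one x-axis crossing is at x = 0.
(c) Together with the visible shape, these determine p as stated.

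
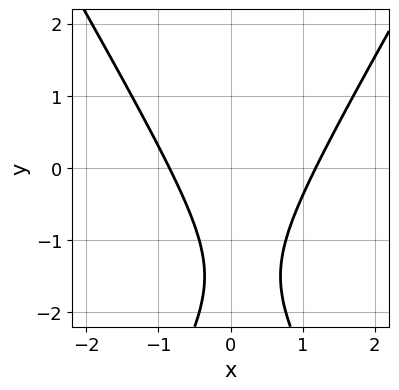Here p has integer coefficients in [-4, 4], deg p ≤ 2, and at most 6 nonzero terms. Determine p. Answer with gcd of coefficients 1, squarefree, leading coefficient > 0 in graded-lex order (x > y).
3*x^2 - y^2 - x - 3*y - 3

(a) Degree: no degree-1 curve has this shape, so deg p = 2.
(b) From the visible intercepts: the curve avoids every integer y-axis point in the box.
(c) Matching integer coefficients to the picture gives p.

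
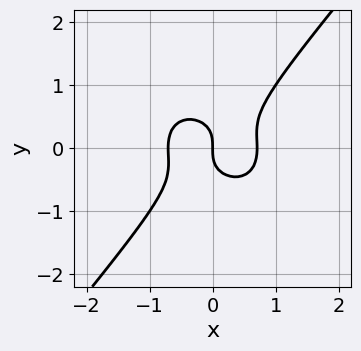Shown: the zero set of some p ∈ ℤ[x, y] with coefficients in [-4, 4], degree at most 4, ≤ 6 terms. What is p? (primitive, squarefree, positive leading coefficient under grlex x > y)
(a) deg p = 3. A generic line meets the curve in up to 3 points.
(b) Against the integer gridlines: one y-axis crossing is at y = 0; it crosses the x-axis at the gridline x = 0.
(c) Matching integer coefficients to the picture gives p.

2*x^3 + x*y^2 - 2*y^3 - x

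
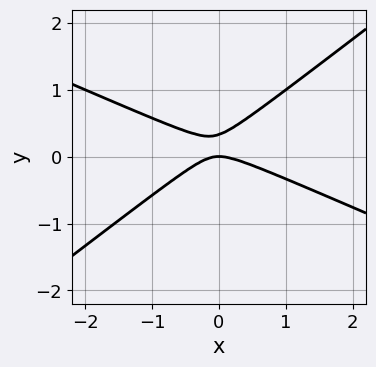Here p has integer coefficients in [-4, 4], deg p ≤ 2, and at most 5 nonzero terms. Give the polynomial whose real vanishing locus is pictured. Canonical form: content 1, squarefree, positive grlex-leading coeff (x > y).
(a) Degree: a generic line meets the curve in up to 2 points, so deg p = 2.
(b) Observable constraints: it meets the y-axis at y = 0 (among the integer gridlines); it crosses the x-axis at the gridline x = 0.
(c) Fitting integer coefficients to these (and the overall shape) gives p.

x^2 + x*y - 3*y^2 + y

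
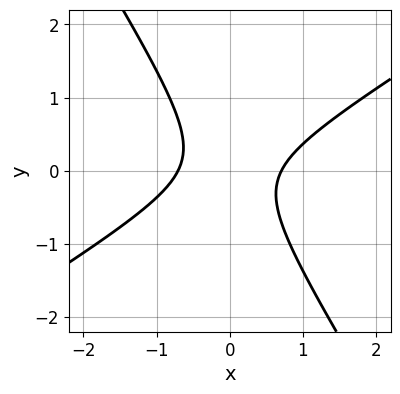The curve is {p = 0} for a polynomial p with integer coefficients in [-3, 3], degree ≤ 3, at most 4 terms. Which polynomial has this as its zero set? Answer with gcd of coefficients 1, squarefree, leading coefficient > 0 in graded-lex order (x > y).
(a) The degree is 2 — the shape is more complex than any degree-1 curve.
(b) Checking where it meets the axes: no y-intercept at any integer in the box.
(c) Matching integer coefficients to the picture gives p.

2*x^2 - 2*x*y - 2*y^2 - 1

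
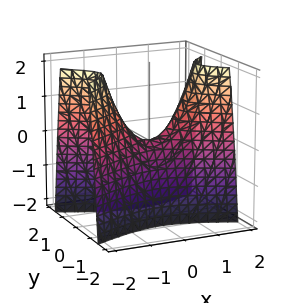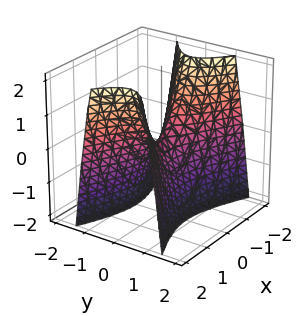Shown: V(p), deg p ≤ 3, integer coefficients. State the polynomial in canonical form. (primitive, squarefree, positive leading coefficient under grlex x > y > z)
x^2 - 3*y^2 - z

deg p = 2. A saddle surface; a quadric.
Symmetries: it's symmetric under y → −y, forcing even powers of y; mirror symmetry x ↦ −x ⇒ only even powers of x.
Observable constraints: one z-axis crossing is at z = 0; it meets the y-axis at y = 0 (among the integer gridlines); it meets the x-axis at x = 0 (among the integer gridlines).
Assembling these constraints gives the stated polynomial.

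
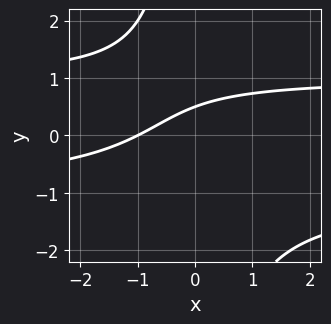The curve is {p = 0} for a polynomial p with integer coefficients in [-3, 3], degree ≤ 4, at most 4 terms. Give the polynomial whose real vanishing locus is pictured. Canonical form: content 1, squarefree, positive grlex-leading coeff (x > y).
deg p = 3. The shape is more complex than any degree-2 curve.
Reading off the gridlines: one x-axis crossing is at x = -1.
Solving for integer coefficients yields p as stated.

x*y^2 - x + 2*y - 1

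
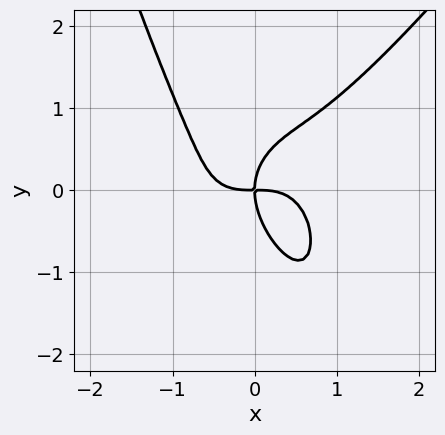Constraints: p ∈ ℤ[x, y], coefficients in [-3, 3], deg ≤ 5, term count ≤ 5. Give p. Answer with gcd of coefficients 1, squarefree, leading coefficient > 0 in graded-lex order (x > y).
3*x^4 - 2*x^3*y - x*y^2 - 2*y^3 + 3*x*y

(a) deg p = 4. The shape is more complex than any degree-3 curve.
(b) Reading off the gridlines: it meets the y-axis at y = 0 (among the integer gridlines); it meets the x-axis at x = 0 (among the integer gridlines).
(c) Together with the visible shape, these determine p as stated.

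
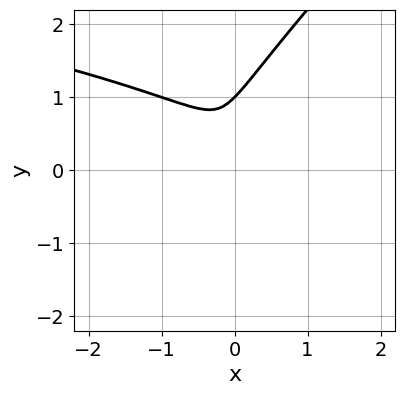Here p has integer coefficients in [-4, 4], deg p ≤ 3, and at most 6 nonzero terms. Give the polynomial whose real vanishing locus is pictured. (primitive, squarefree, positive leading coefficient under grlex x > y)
x*y^2 - y^3 + x^2 + y^2

First, deg p = 3. A generic line meets the curve in up to 3 points.
Then, against the integer gridlines: it crosses the y-axis at the gridline y = 1.
Finally, matching integer coefficients to the picture gives p.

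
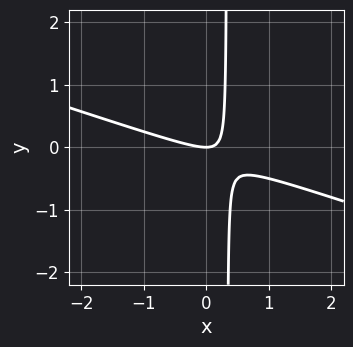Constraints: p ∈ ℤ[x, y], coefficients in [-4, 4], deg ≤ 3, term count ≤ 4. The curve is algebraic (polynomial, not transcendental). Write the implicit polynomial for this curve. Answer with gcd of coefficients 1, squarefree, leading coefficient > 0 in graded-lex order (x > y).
1. Degree: a generic line meets the curve in up to 2 points, so deg p = 2.
2. Checking where it meets the axes: it crosses the y-axis at the gridline y = 0; it meets the x-axis at x = 0 (among the integer gridlines).
3. Matching integer coefficients to the picture gives p.

x^2 + 3*x*y - y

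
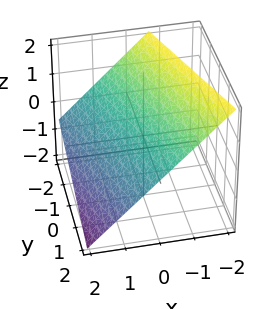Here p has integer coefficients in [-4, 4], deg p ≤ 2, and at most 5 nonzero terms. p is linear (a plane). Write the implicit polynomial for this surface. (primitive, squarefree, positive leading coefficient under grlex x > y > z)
3*x + y + 3*z - 2

Degree: the surface is flat (a plane), so deg p = 1.
Observable constraints: it meets the y-axis at y = 2 (among the integer gridlines).
These observations pin down the coefficients.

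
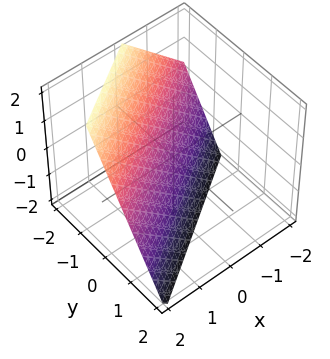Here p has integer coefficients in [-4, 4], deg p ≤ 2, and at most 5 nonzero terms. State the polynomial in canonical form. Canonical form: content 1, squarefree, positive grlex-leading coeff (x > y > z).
The degree is 1 — the surface is flat (a plane).
Reading off the gridlines: it crosses the z-axis at the gridline z = -1; it crosses the x-axis at the gridline x = 1.
The integer polynomial consistent with all of this is the stated p.

2*x - 3*y - 2*z - 2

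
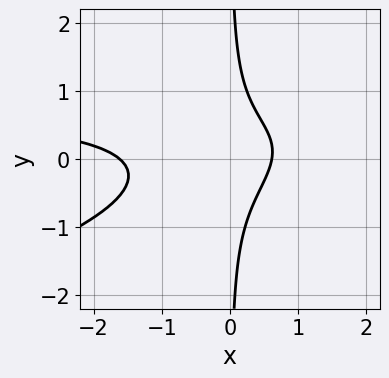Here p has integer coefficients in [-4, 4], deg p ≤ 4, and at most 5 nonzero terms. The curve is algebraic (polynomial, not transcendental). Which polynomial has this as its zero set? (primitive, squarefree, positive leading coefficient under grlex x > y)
The degree is 3 — the shape is more complex than any degree-2 curve.
Against the integer gridlines: no y-intercept at any integer in the box.
Solving for integer coefficients yields p as stated.

x^2*y - 3*x*y^2 - x^2 - x + 1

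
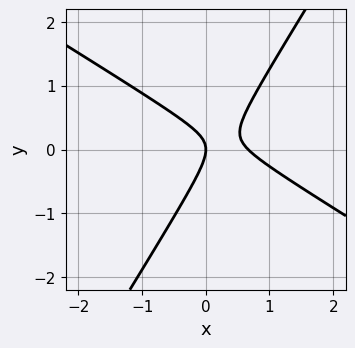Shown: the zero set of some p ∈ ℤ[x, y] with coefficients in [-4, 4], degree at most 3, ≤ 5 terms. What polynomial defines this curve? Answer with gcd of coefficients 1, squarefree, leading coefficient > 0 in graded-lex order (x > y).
3*x^2 + 3*x*y - 3*y^2 - 2*x

(a) deg p = 2. No degree-1 curve has this shape.
(b) Checking where it meets the axes: it crosses the x-axis at the gridline x = 0; one y-axis crossing is at y = 0.
(c) Fitting integer coefficients to these (and the overall shape) gives p.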